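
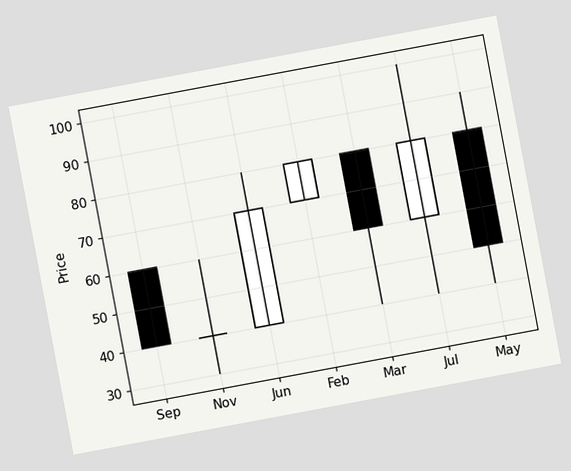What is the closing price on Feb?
80

The chart is tilted about 11° counter-clockwise. The Feb candle closes at 80.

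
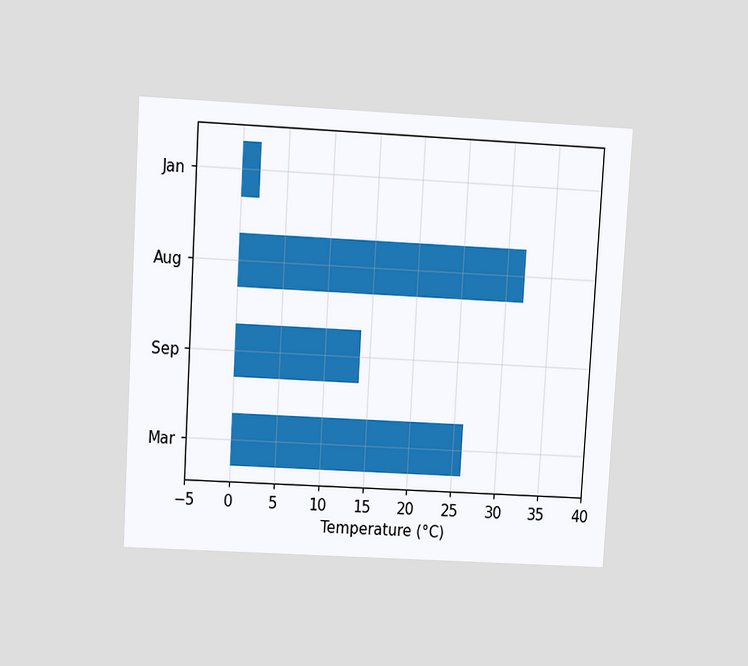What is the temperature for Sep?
The chart is tilted about 3° clockwise and viewed slightly from above. Reading along the chart's x-axis, the Sep bar reaches 14°C.

14°C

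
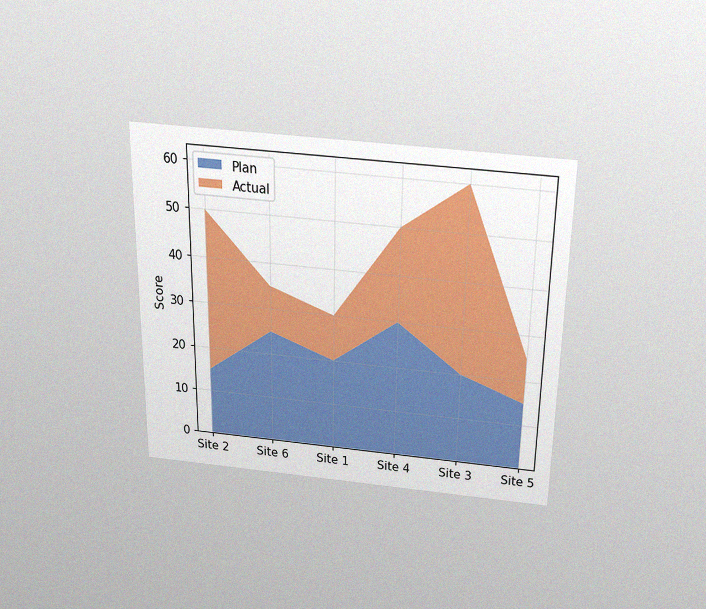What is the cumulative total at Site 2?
The chart is viewed slightly from above, with some photo noise. The stacked total at Site 2 reaches 50.

50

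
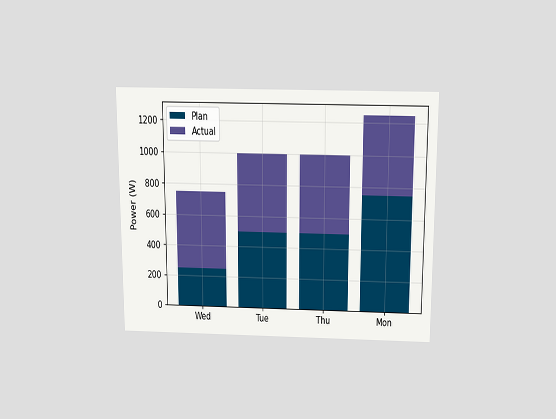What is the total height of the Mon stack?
The chart is viewed slightly from above. The Mon stack's top reaches 1250W on the y-axis.

1250W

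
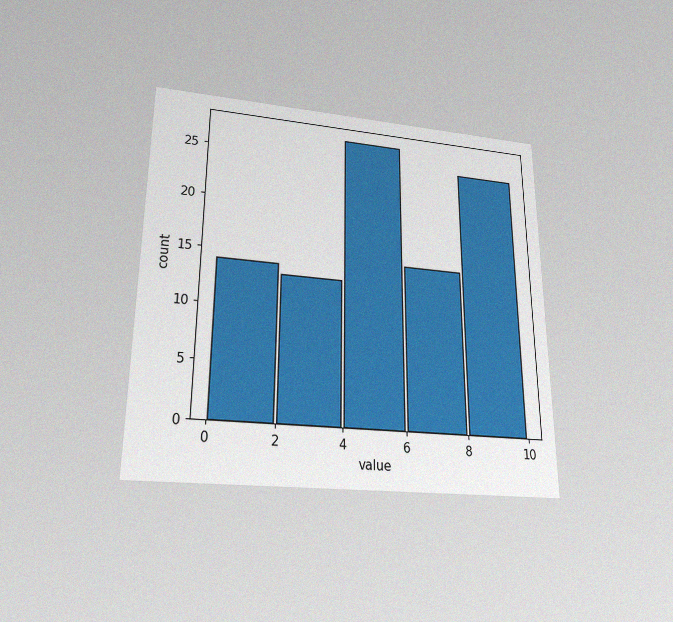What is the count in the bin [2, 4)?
13

The chart is viewed slightly from below, with some photo noise. The [2, 4) bin has height 13.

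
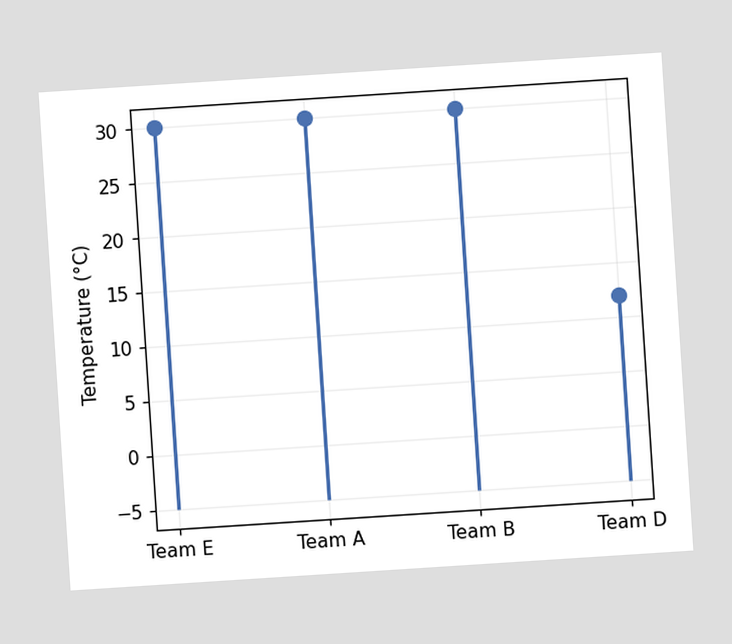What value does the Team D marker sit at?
12°C

The chart is tilted about 4° counter-clockwise. The Team D marker sits at 12°C.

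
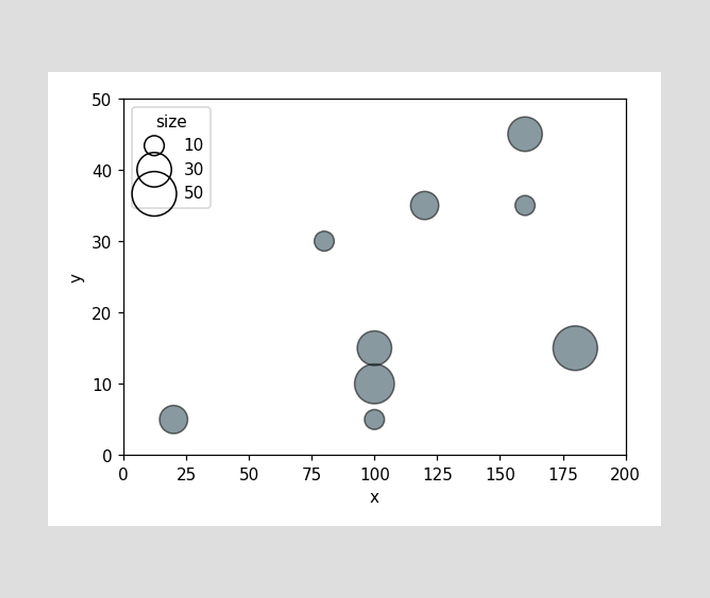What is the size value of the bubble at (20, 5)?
20

Matching the bubble at (20, 5) against the size legend gives 20.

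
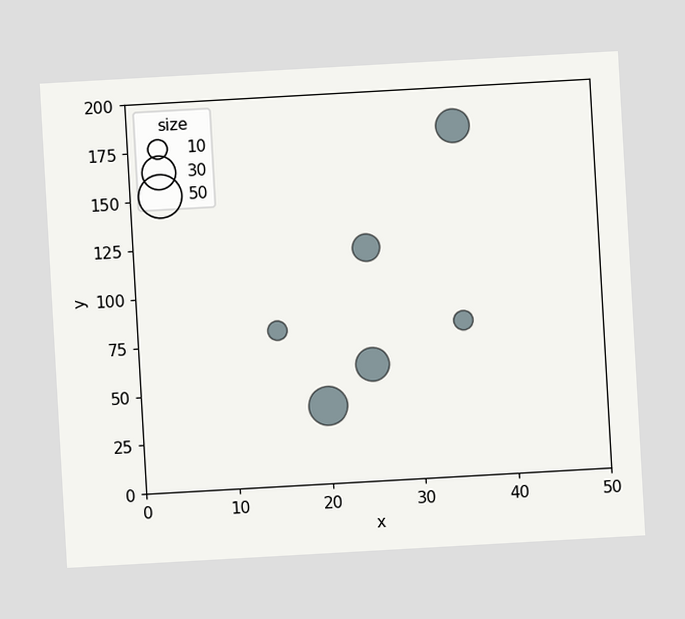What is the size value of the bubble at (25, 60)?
30

The chart is tilted about 3° counter-clockwise. Matching the bubble at (25, 60) against the size legend gives 30.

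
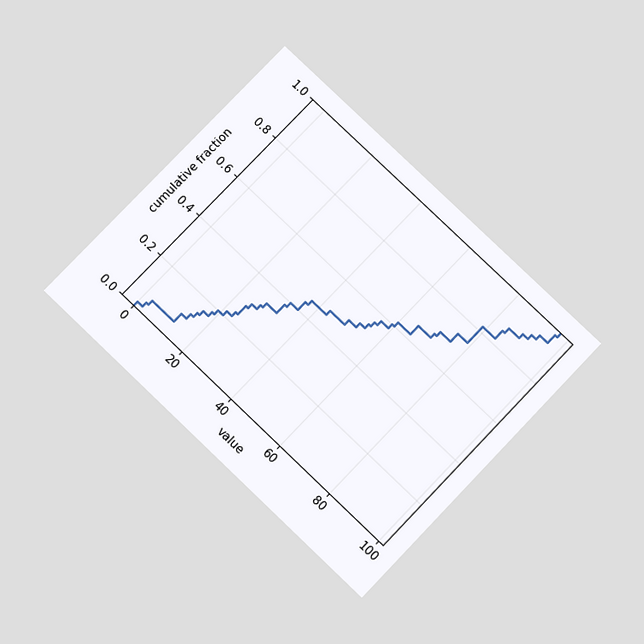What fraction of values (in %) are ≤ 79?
82%

The chart is tilted about 44° clockwise and viewed slightly from below. At x=79 the ECDF step is at 82%.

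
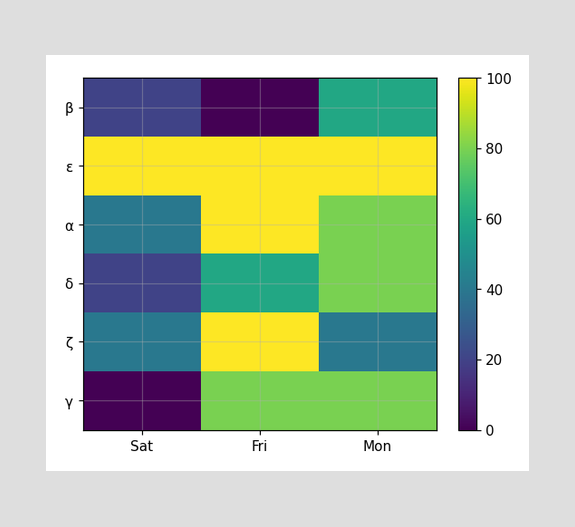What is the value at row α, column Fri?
100

Matching cell (α, Fri) against the colorbar gives 100.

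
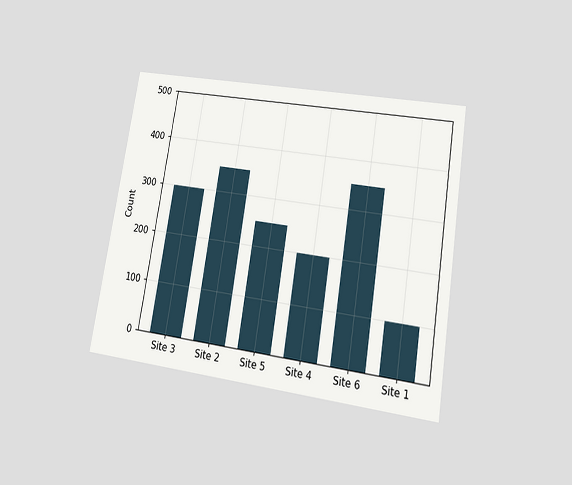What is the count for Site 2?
The chart is tilted about 9° clockwise and viewed at a slight angle. Reading along the chart's y-axis, the Site 2 bar reaches 350.

350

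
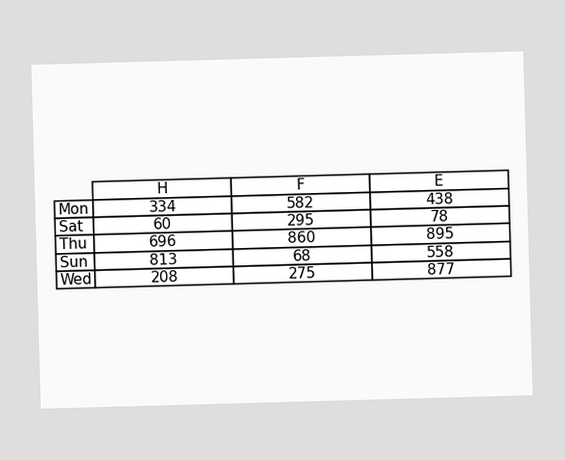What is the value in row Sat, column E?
The (Sat, E) cell reads 78.

78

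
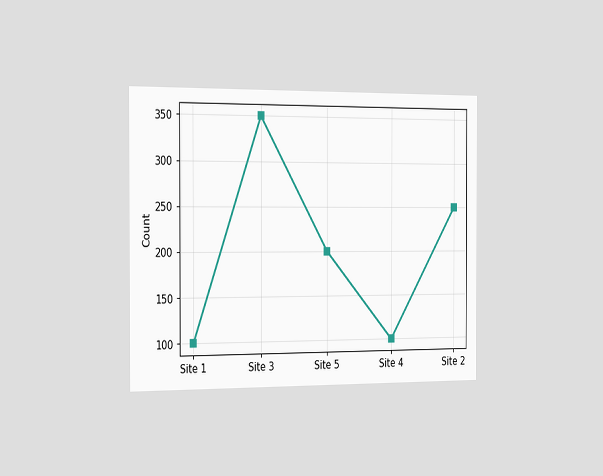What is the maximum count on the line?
350

The chart is viewed slightly from the left. The highest point is at Site 3, and reading across to the y-axis gives 350.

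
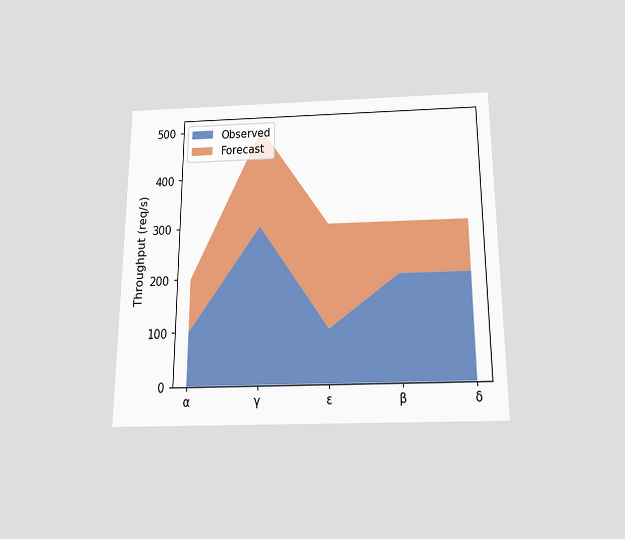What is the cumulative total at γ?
The chart is viewed slightly from below. The stacked total at γ reaches 500req/s.

500req/s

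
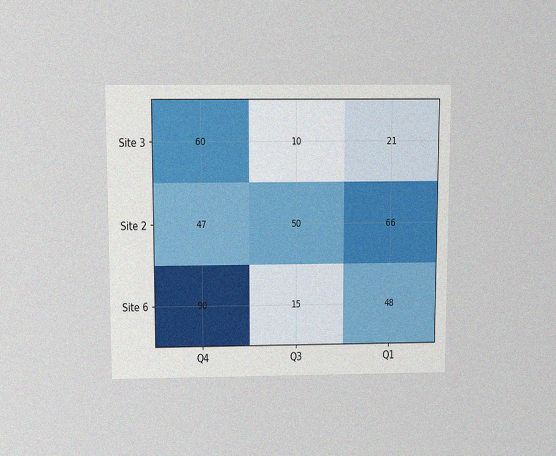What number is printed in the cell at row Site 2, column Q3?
50

The chart is viewed slightly from above, with some photo noise. The (Site 2, Q3) cell reads 50.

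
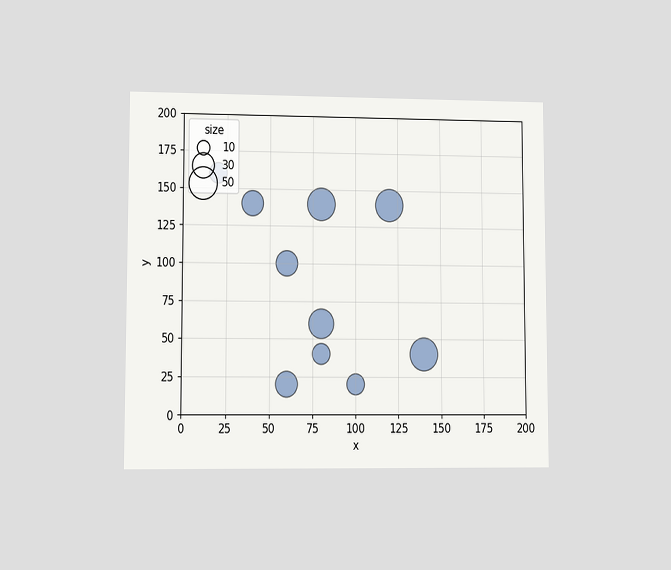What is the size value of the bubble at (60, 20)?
The chart is viewed at a slight angle. Matching the bubble at (60, 20) against the size legend gives 30.

30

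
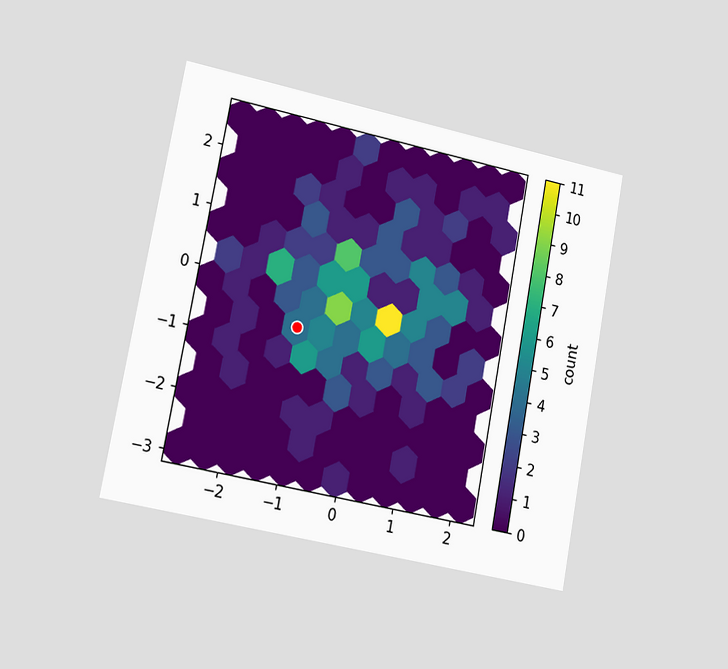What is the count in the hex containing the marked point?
The chart is tilted about 11° clockwise and viewed slightly from the left. The marked hex reads 4 on the colorbar.

4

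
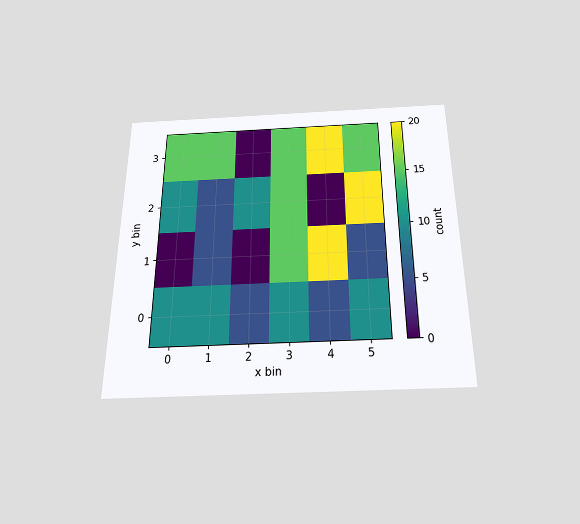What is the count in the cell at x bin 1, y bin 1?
The chart is viewed slightly from below. Matching the cell (1, 1) against the colorbar gives 5.

5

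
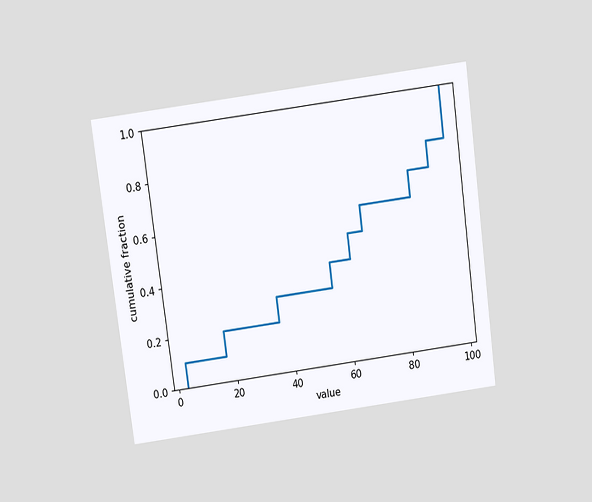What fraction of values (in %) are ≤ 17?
The chart is tilted about 8° counter-clockwise and viewed slightly from above. At x=17 the ECDF step is at 20%.

20%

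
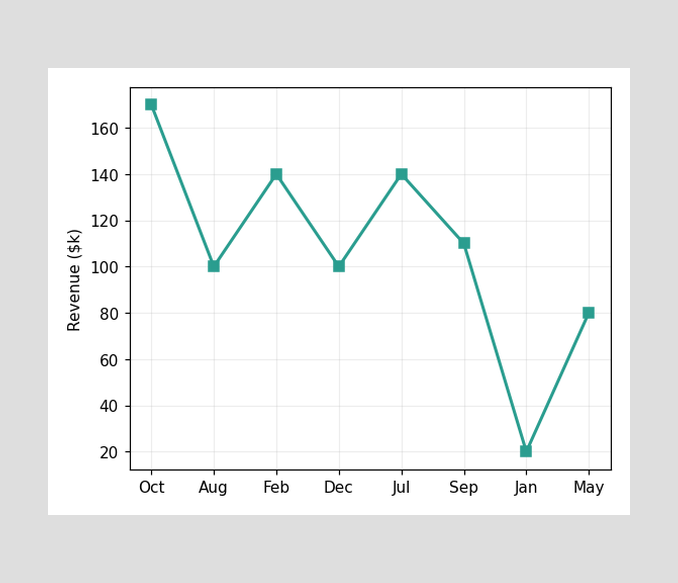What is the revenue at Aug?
$100k

At Aug, the line is at $100k.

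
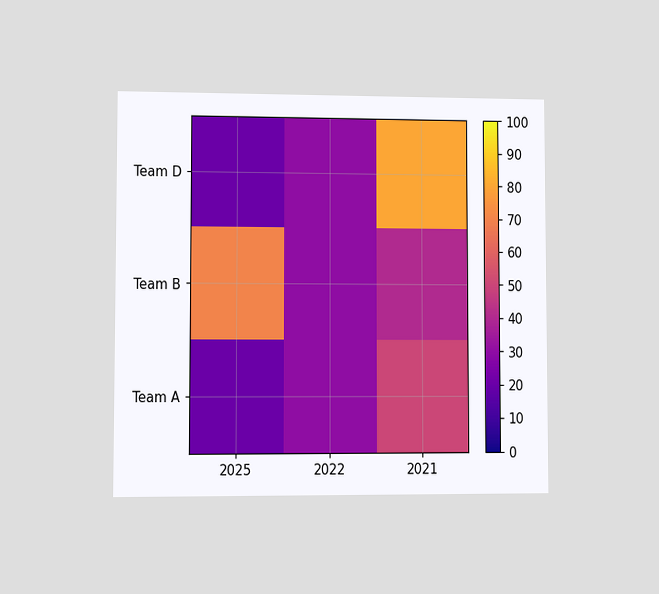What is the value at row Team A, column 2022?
The chart is viewed at a slight angle. Matching cell (Team A, 2022) against the colorbar gives 30.

30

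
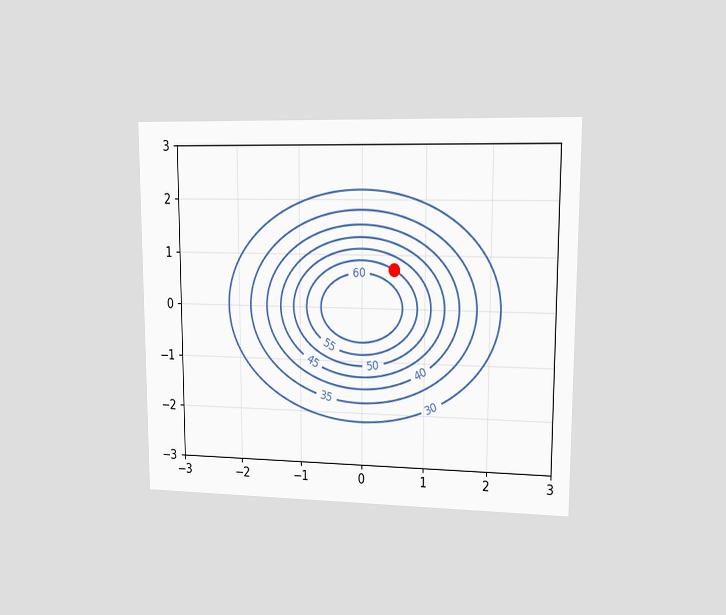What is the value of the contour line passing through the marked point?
55

The chart is viewed at a slight angle. The marked point sits on the contour labelled 55.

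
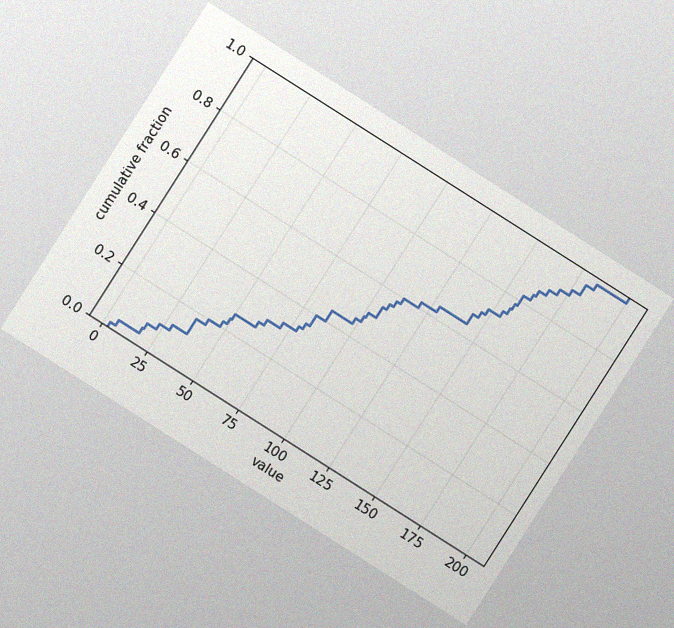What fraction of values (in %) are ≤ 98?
The chart is tilted about 32° clockwise, with some photo noise. At x=98 the ECDF step is at 46%.

46%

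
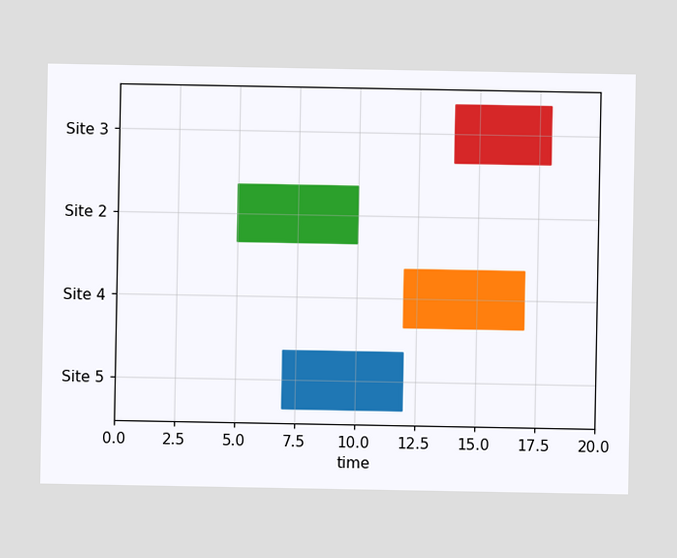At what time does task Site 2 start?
The Site 2 bar begins at t=5.

5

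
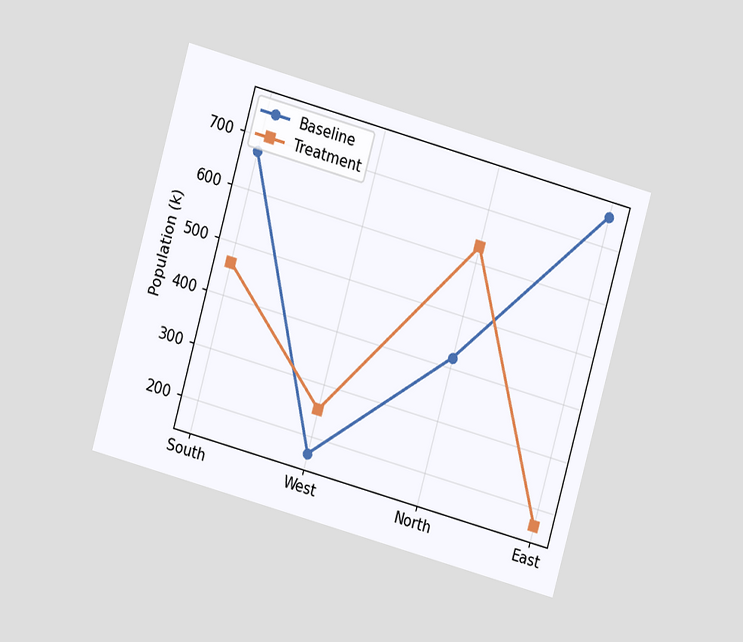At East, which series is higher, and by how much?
The chart is tilted about 16° clockwise and viewed at a slight angle. At East, Baseline sits above the other line by 588k.

Baseline, by 588k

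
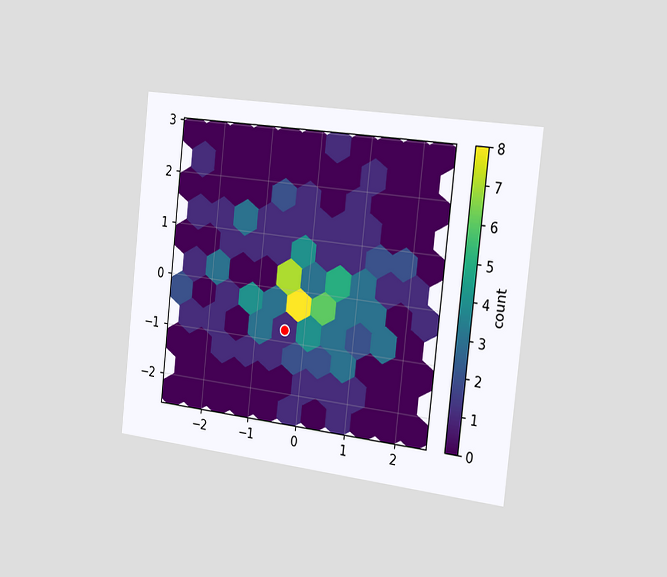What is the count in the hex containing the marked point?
The chart is tilted about 6° clockwise and viewed slightly from the right. The marked hex reads 1 on the colorbar.

1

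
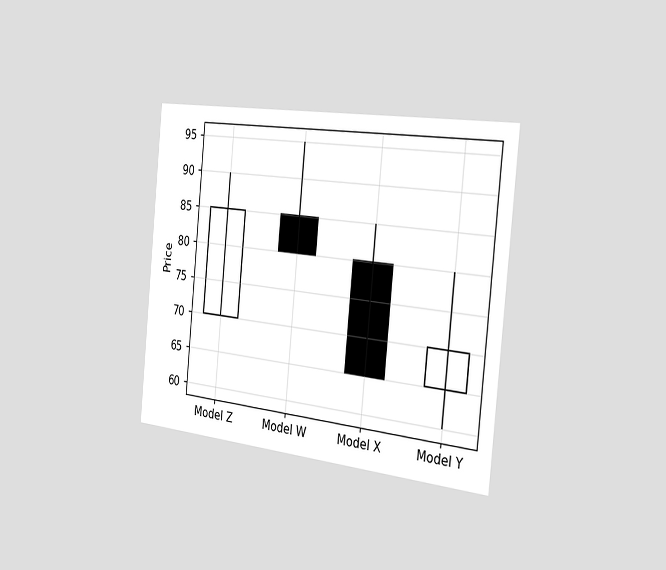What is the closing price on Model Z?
The chart is tilted about 6° clockwise and viewed slightly from the right. The Model Z candle closes at 85.

85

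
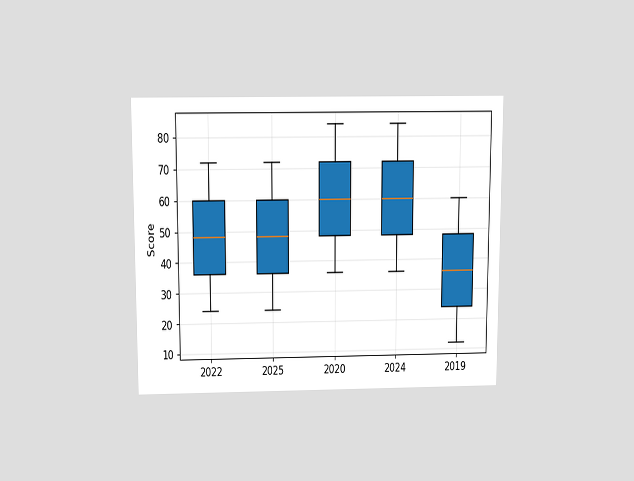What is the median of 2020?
60

The chart is viewed slightly from above. The median line in the 2020 box sits at 60.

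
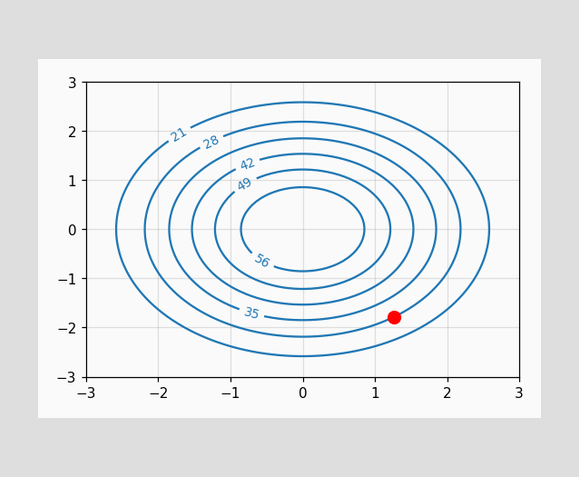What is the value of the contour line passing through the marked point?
28

The marked point sits on the contour labelled 28.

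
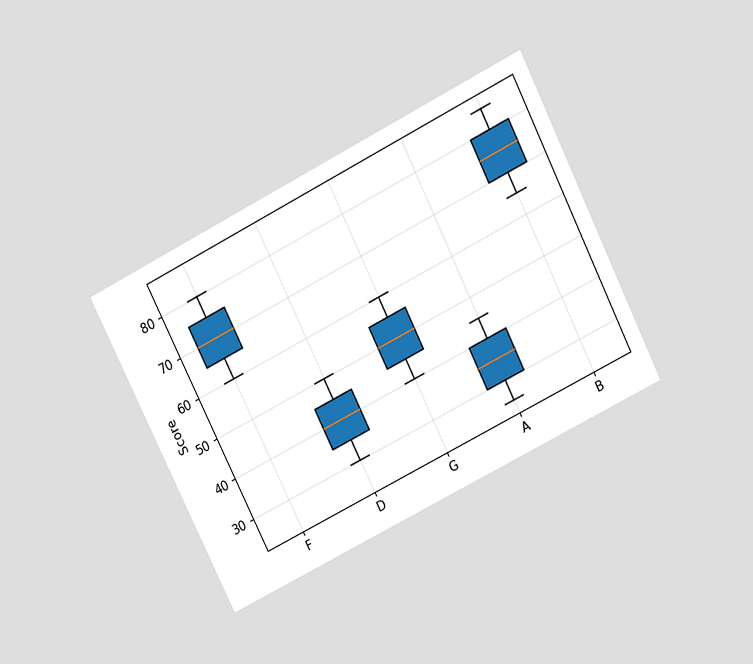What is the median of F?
The chart is tilted about 27° counter-clockwise and viewed slightly from above. The median line in the F box sits at 70.

70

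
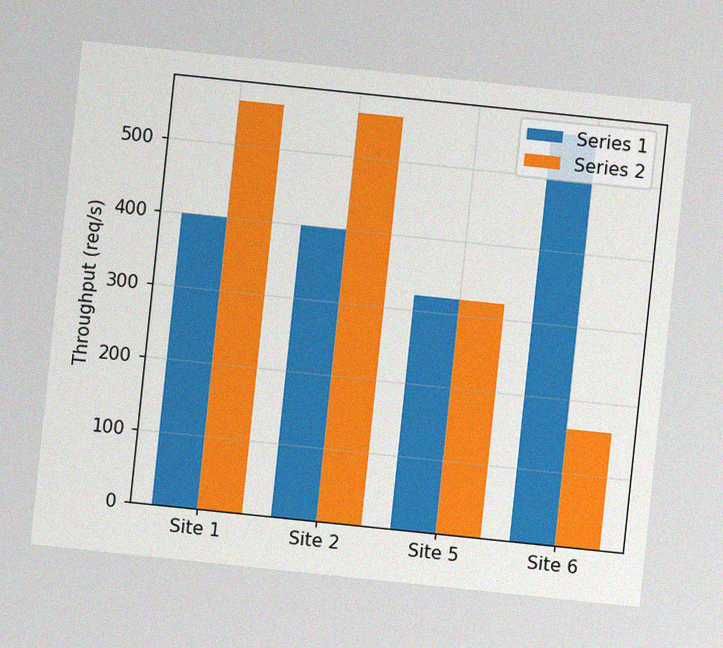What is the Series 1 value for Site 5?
The chart is tilted about 6° clockwise, with some photo noise. The Series 1 bar at Site 5 reaches 320req/s on the y-axis.

320req/s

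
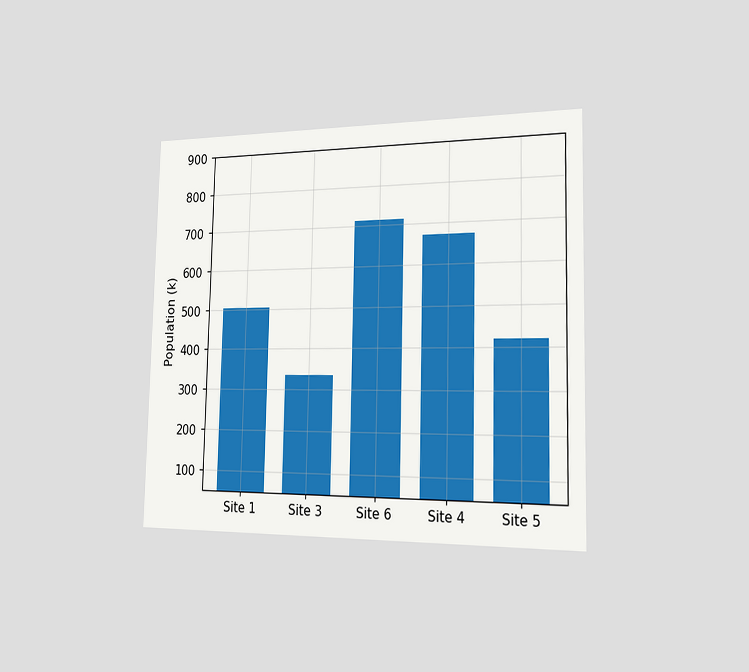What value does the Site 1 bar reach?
504k

The chart is viewed slightly from the right. Reading along the chart's y-axis, the Site 1 bar reaches 504k.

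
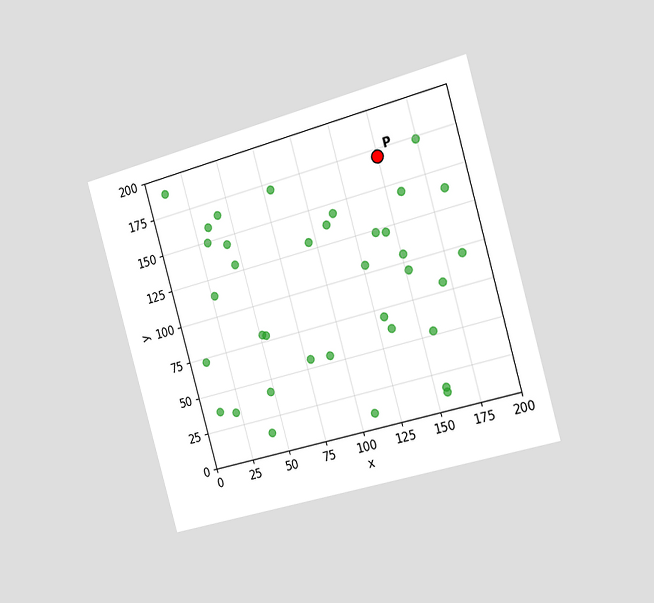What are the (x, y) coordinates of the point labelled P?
(150, 170)

The chart is tilted about 16° counter-clockwise and viewed slightly from the right. Following the gridlines from P to each axis, P sits at (150, 170).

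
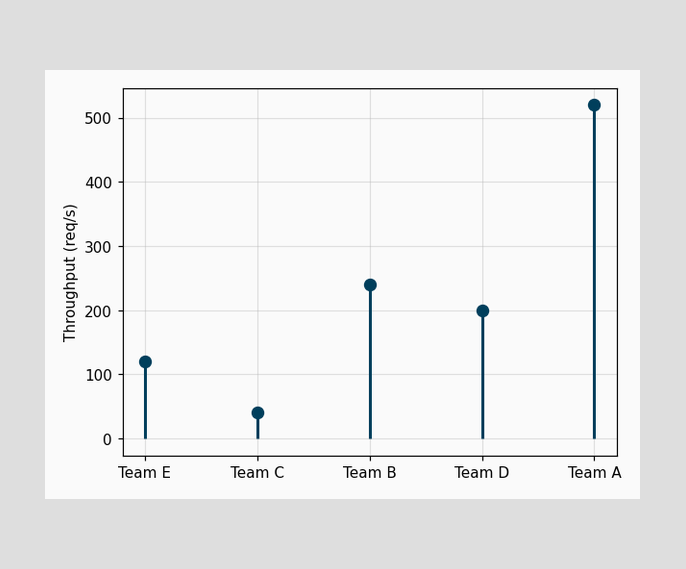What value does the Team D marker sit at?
200req/s

The Team D marker sits at 200req/s.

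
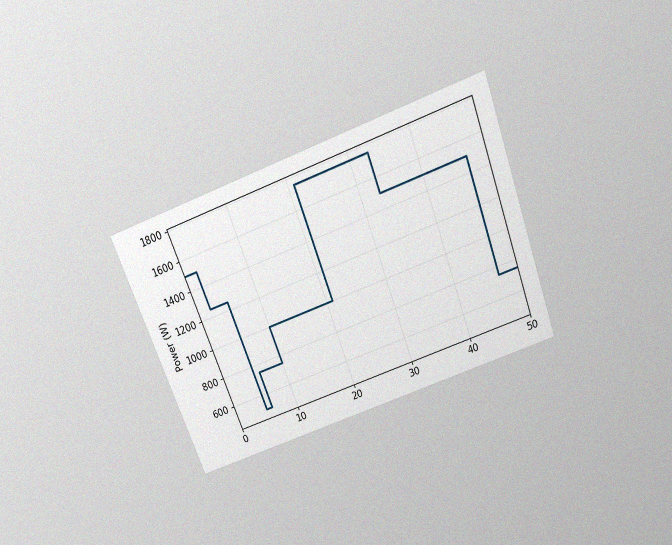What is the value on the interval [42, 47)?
The chart is tilted about 21° counter-clockwise and viewed slightly from above, with some photo noise. On [42, 47) the step sits at 1500W.

1500W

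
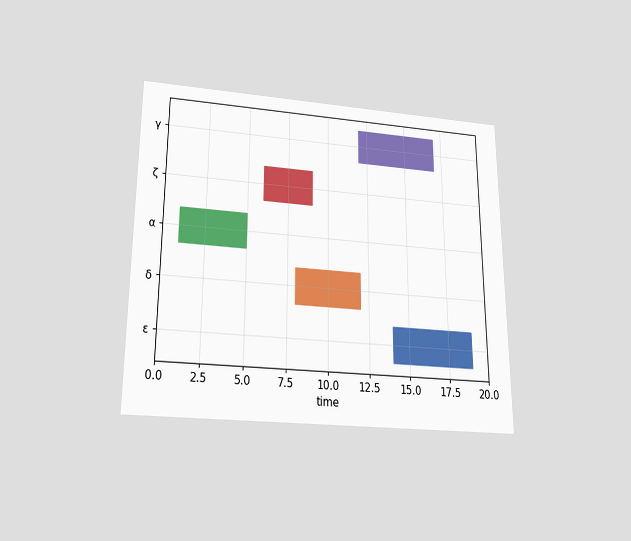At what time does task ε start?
14

The chart is viewed slightly from below. The ε bar begins at t=14.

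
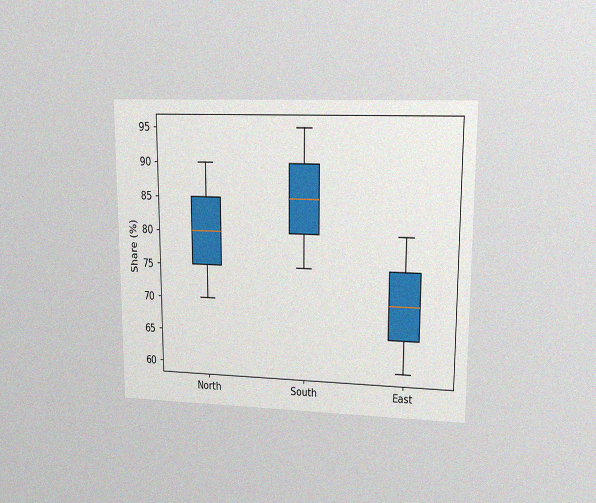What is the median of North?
80%

The chart is viewed at a slight angle, with some photo noise. The median line in the North box sits at 80%.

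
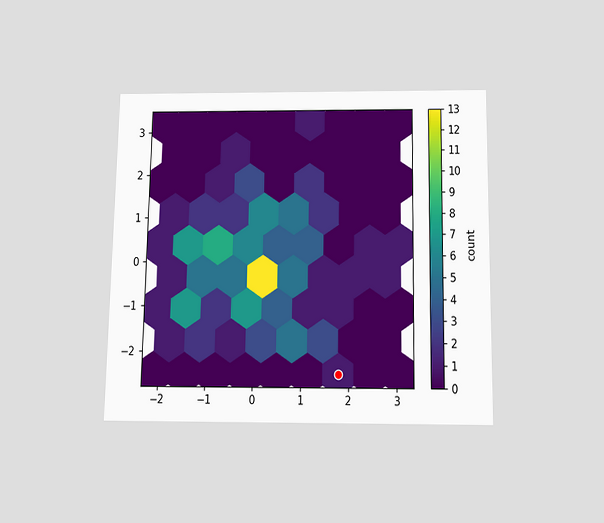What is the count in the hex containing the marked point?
1

The chart is viewed slightly from below. The marked hex reads 1 on the colorbar.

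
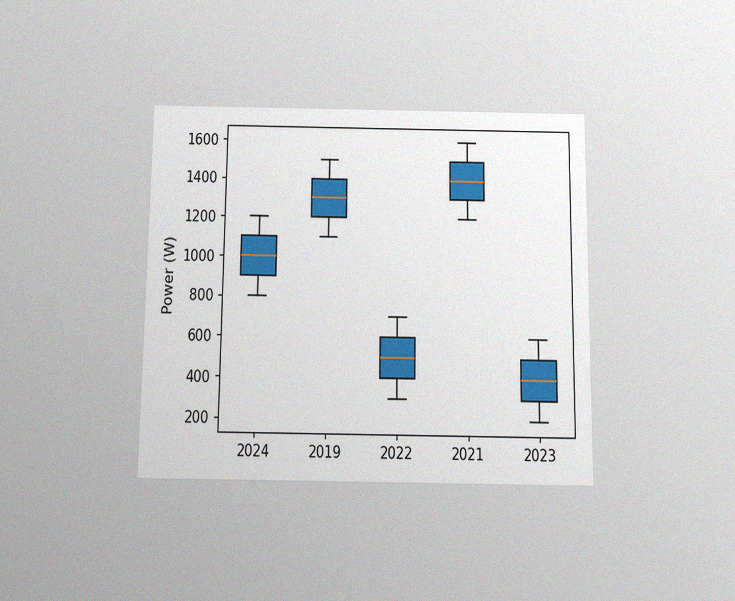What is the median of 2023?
The chart is viewed slightly from below, with some photo noise. The median line in the 2023 box sits at 400W.

400W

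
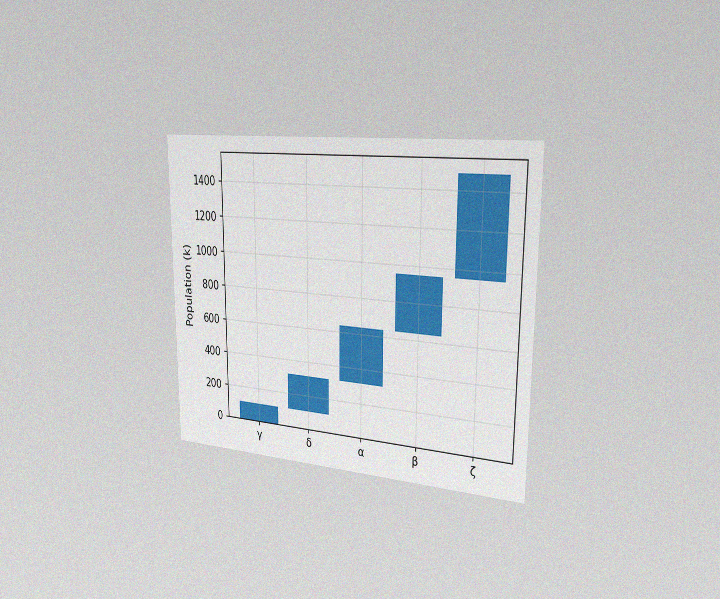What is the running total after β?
954k

The chart is viewed slightly from the right, with some photo noise. After β the running total reaches 954k.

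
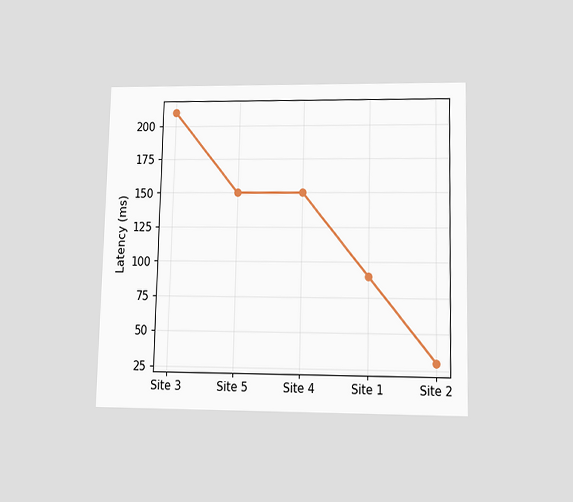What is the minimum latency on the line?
30ms

The chart is viewed slightly from below. The lowest point is at Site 2, and reading across to the y-axis gives 30ms.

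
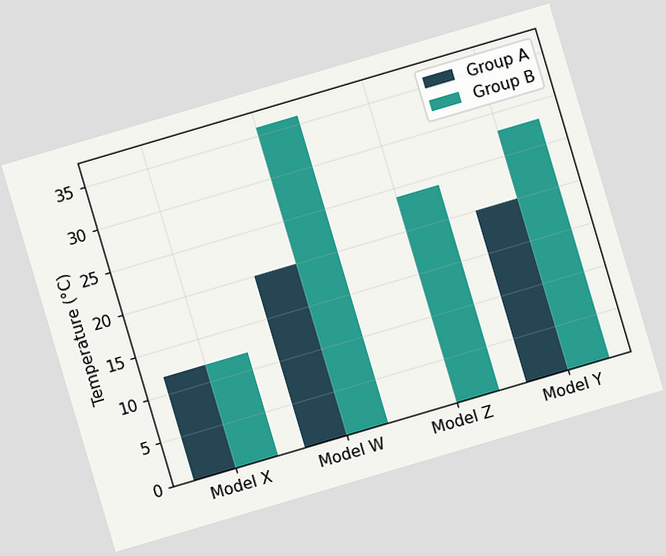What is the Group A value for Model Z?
0°C

The chart is tilted about 16° counter-clockwise. The Group A bar at Model Z reaches 0°C on the y-axis.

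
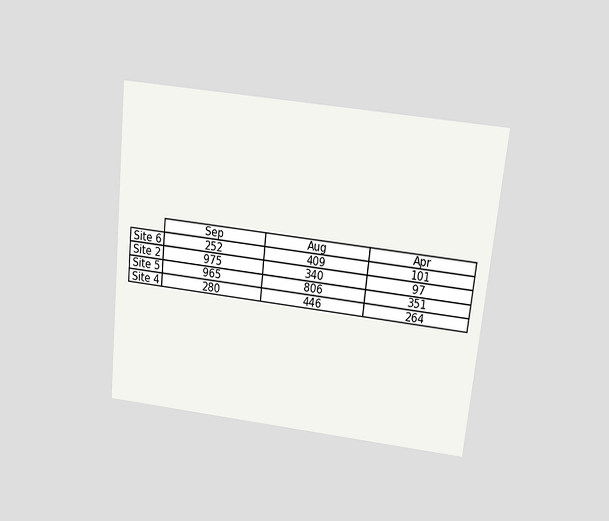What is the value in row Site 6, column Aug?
The chart is tilted about 6° clockwise and viewed slightly from above. The (Site 6, Aug) cell reads 409.

409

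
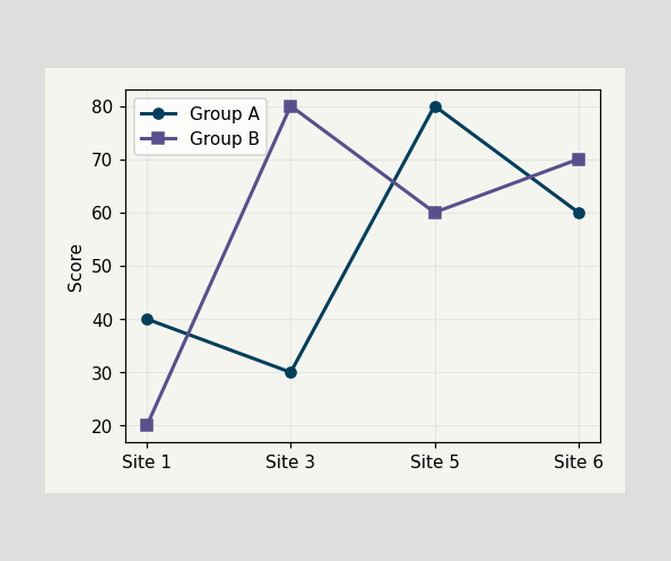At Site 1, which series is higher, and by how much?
Group A, by 20

At Site 1, Group A sits above the other line by 20.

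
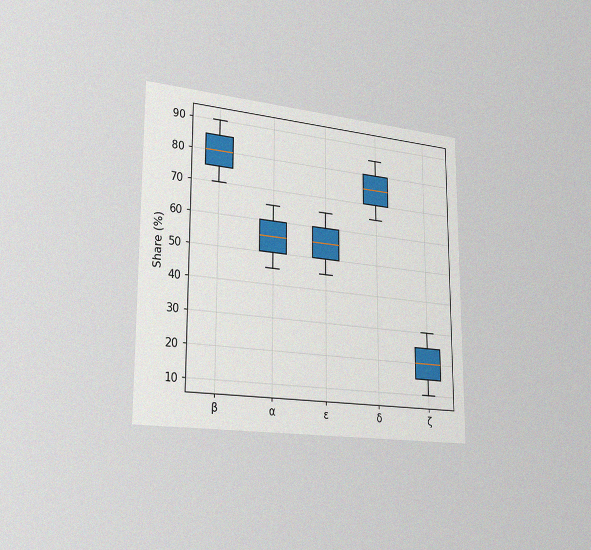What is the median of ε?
The chart is viewed slightly from the left, with some photo noise. The median line in the ε box sits at 55%.

55%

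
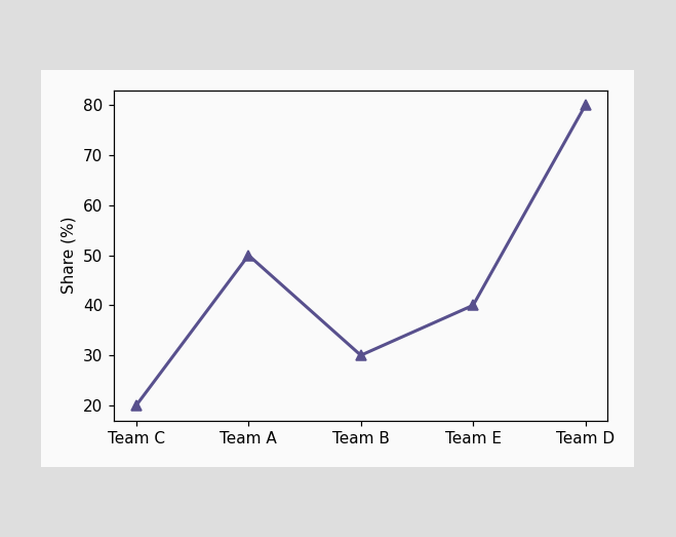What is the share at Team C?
20%

At Team C, the line is at 20%.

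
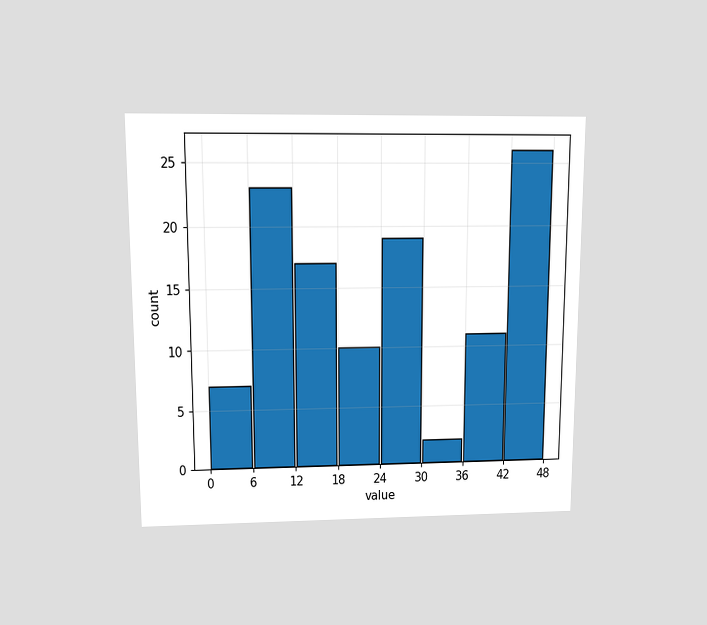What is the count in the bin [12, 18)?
17

The chart is viewed slightly from above. The [12, 18) bin has height 17.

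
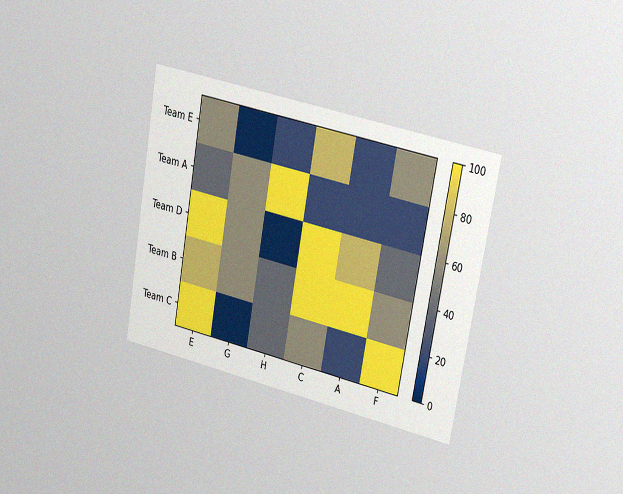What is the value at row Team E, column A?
The chart is tilted about 10° clockwise and viewed slightly from the right, with some photo noise. Matching cell (Team E, A) against the colorbar gives 20.

20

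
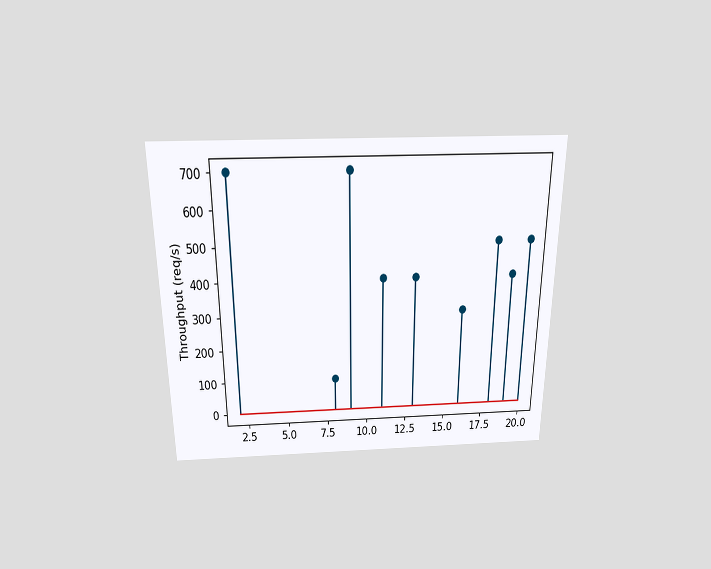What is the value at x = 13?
The chart is viewed slightly from above. The stem at x=13 reaches 400req/s.

400req/s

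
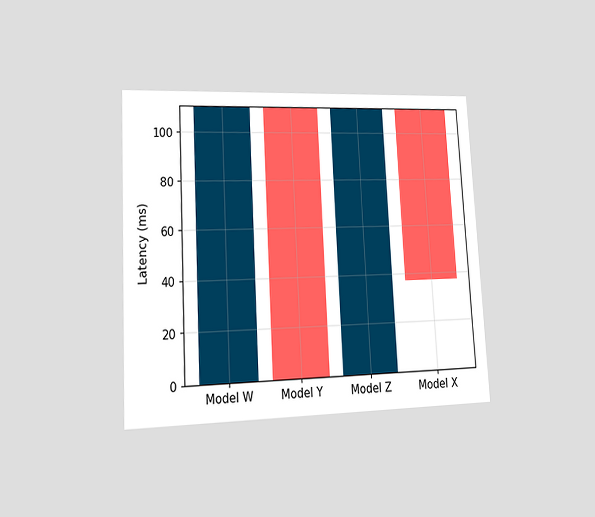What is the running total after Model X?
37ms

The chart is tilted about 3° counter-clockwise and viewed at a slight angle. After Model X the running total reaches 37ms.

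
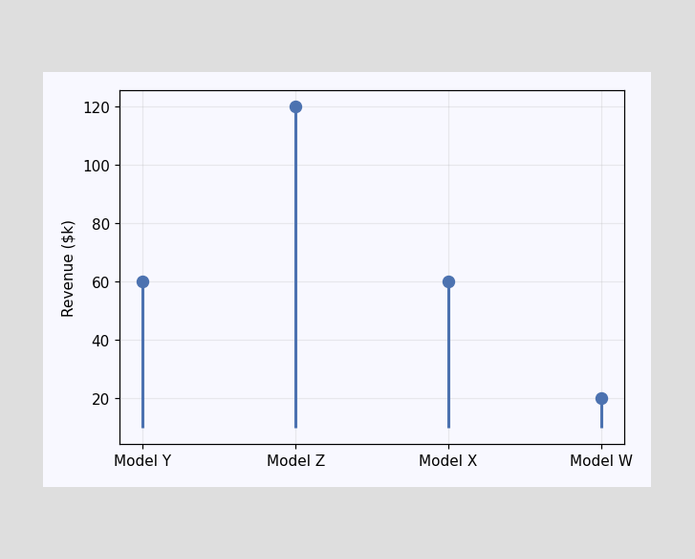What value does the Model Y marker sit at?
The Model Y marker sits at $60k.

$60k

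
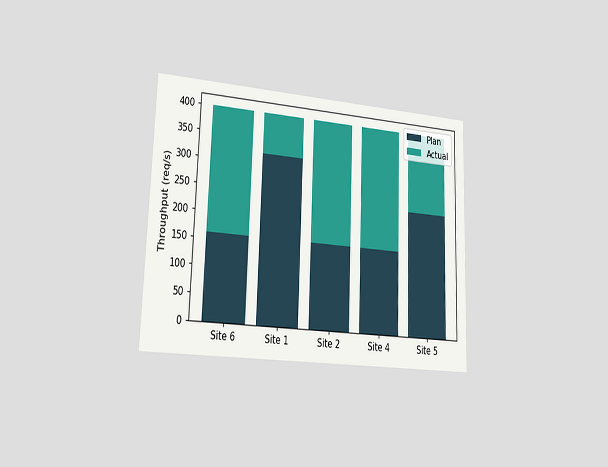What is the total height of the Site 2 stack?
400req/s

The chart is viewed slightly from the left. The Site 2 stack's top reaches 400req/s on the y-axis.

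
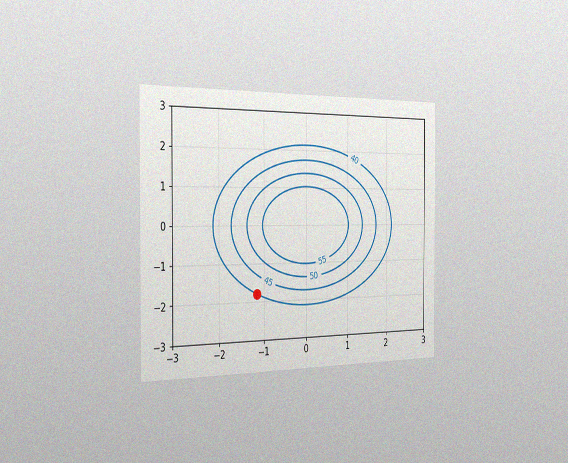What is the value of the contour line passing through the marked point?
The chart is viewed slightly from the left, with some photo noise. The marked point sits on the contour labelled 40.

40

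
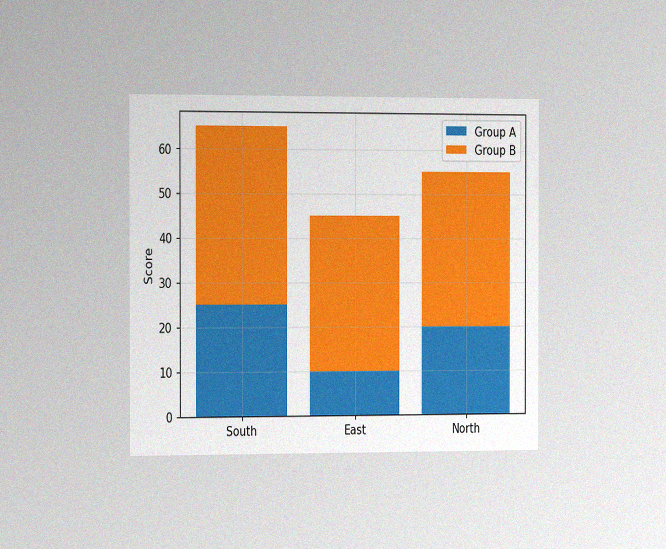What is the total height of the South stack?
65

The chart is viewed slightly from the left, with some photo noise. The South stack's top reaches 65 on the y-axis.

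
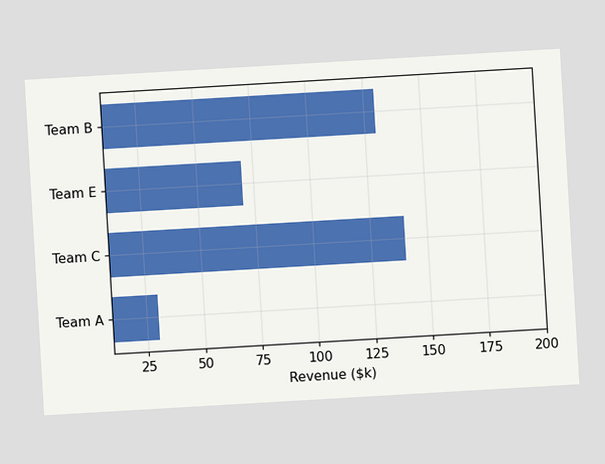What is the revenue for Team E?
The chart is tilted about 3° counter-clockwise. Reading along the chart's x-axis, the Team E bar reaches $70k.

$70k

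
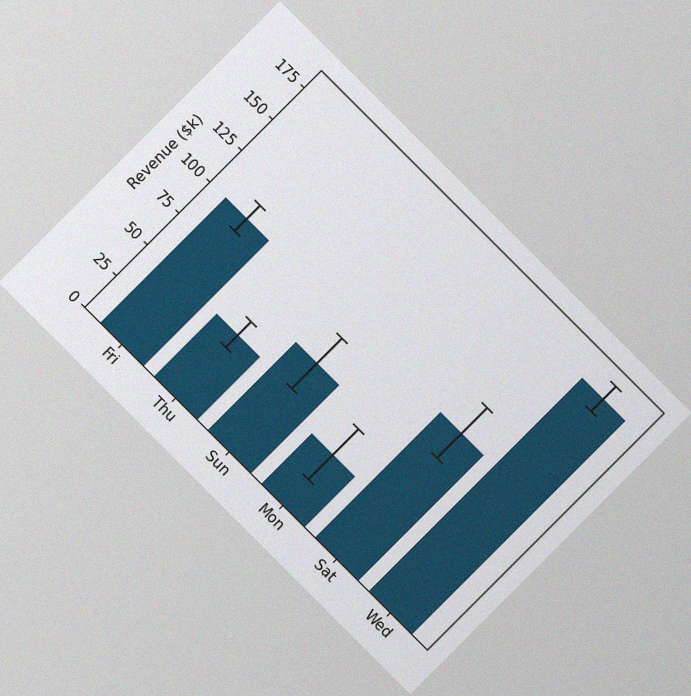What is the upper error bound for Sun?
$90k

The chart is tilted about 45° clockwise, with some photo noise. The Sun bar's upper whisker reaches $90k.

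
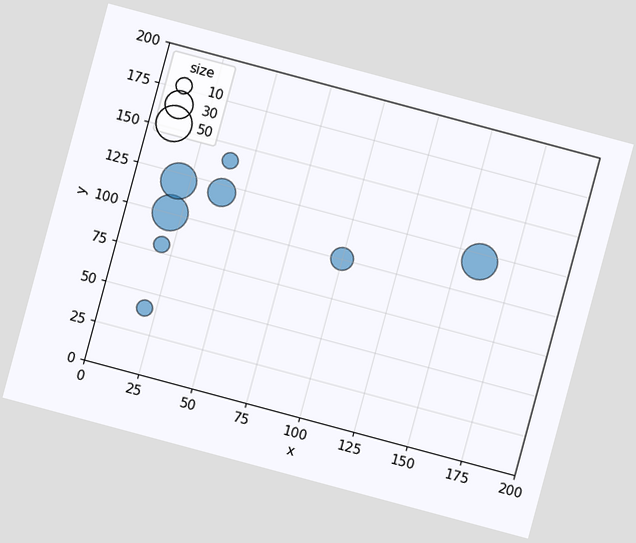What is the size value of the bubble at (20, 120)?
50

The chart is tilted about 15° clockwise. Matching the bubble at (20, 120) against the size legend gives 50.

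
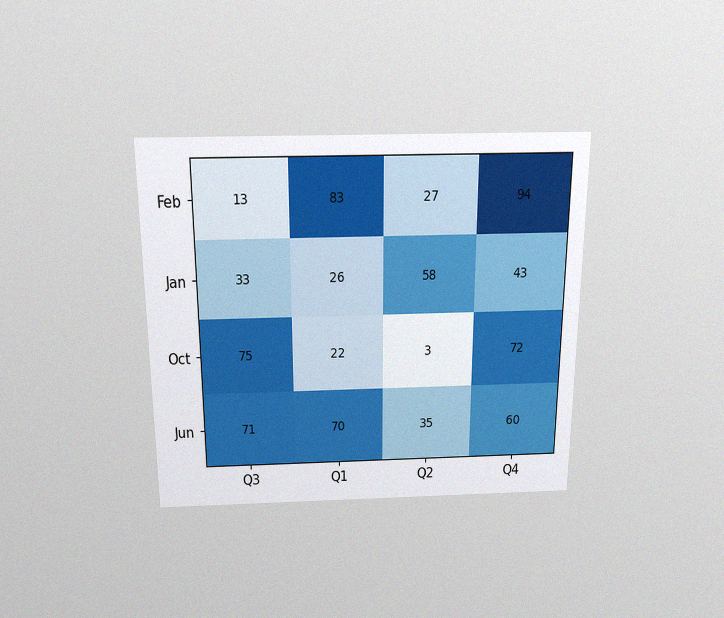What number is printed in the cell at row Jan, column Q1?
26

The chart is viewed slightly from above, with some photo noise. The (Jan, Q1) cell reads 26.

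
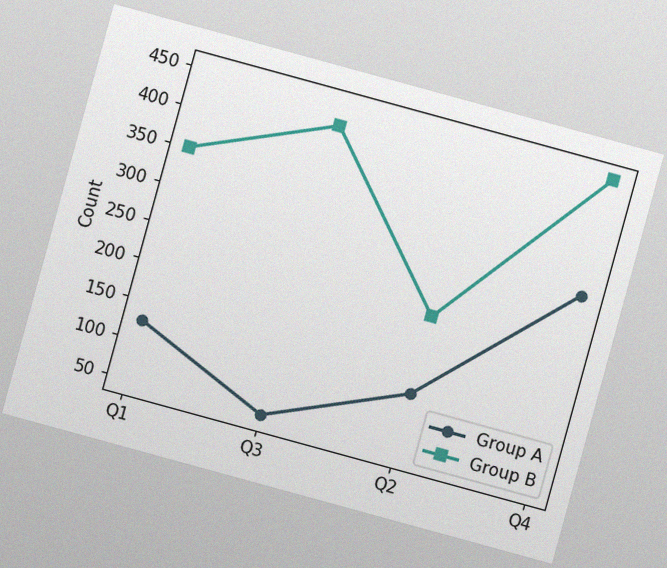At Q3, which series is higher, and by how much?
The chart is tilted about 15° clockwise, with some photo noise. At Q3, Group B sits above the other line by 375.

Group B, by 375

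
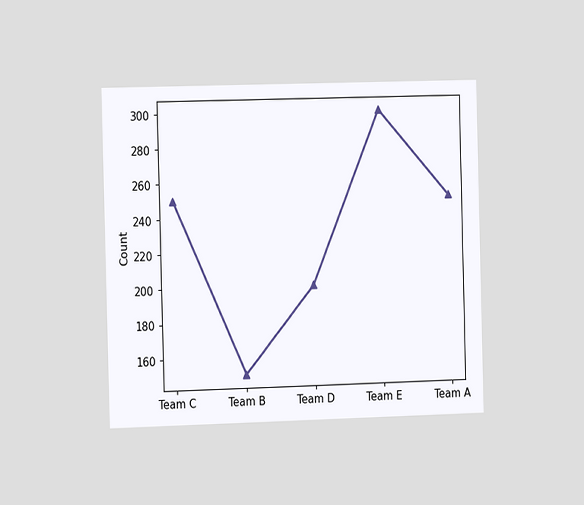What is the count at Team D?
The chart is viewed slightly from the left. At Team D, the line is at 200.

200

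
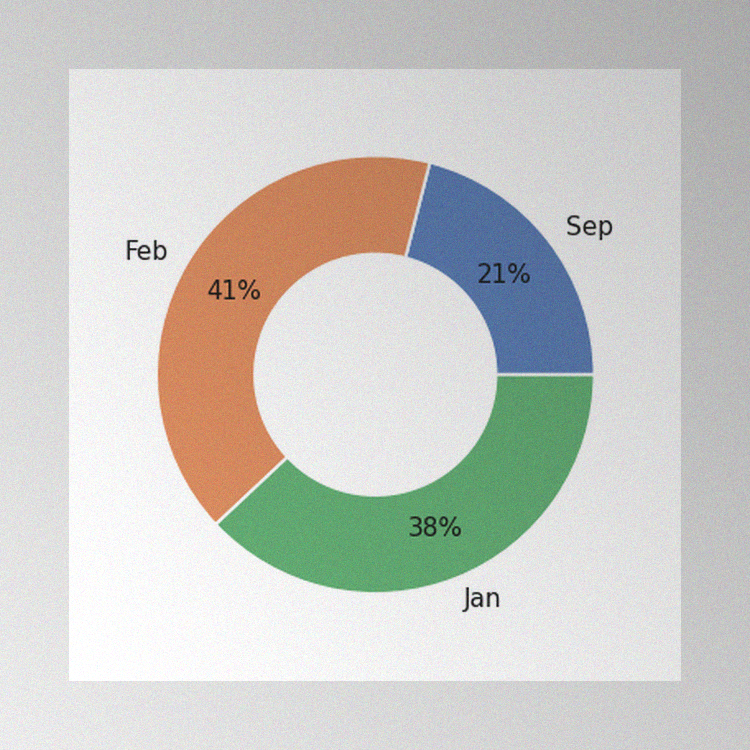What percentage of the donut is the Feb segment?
41%

The image has some photo noise and uneven lighting. The Feb segment takes up 41% of the ring.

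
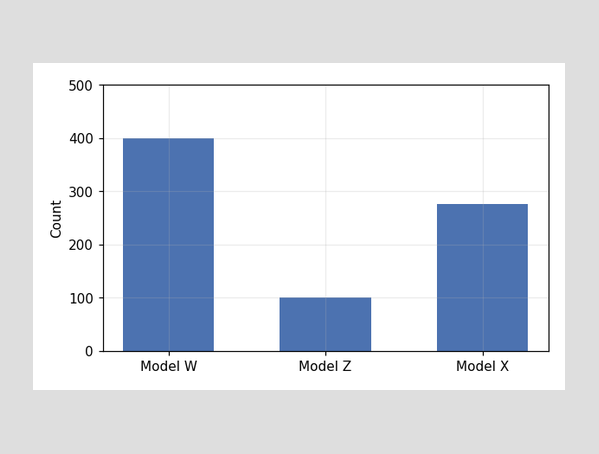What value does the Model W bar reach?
400

Reading along the chart's y-axis, the Model W bar reaches 400.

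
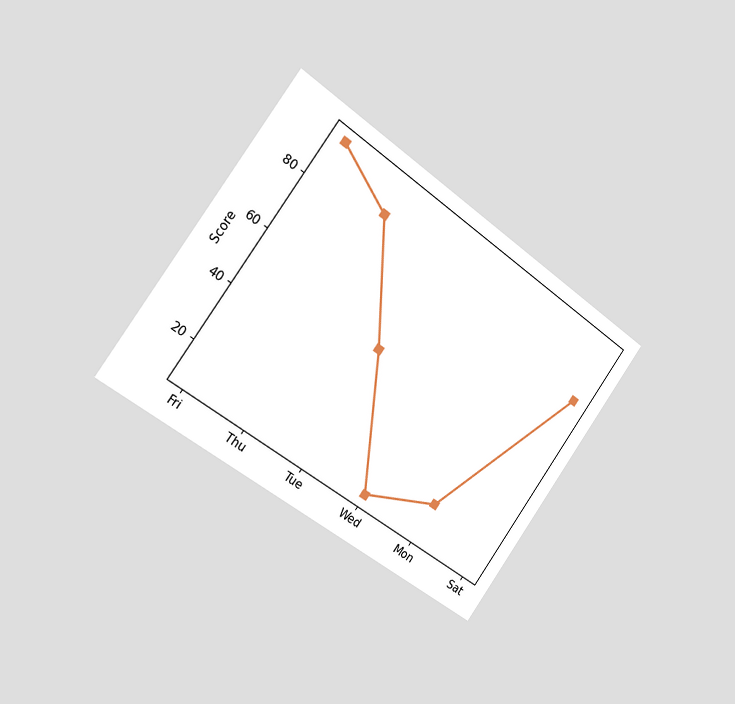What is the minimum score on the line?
10

The chart is tilted about 35° clockwise and viewed slightly from the left. The lowest point is at Wed, and reading across to the y-axis gives 10.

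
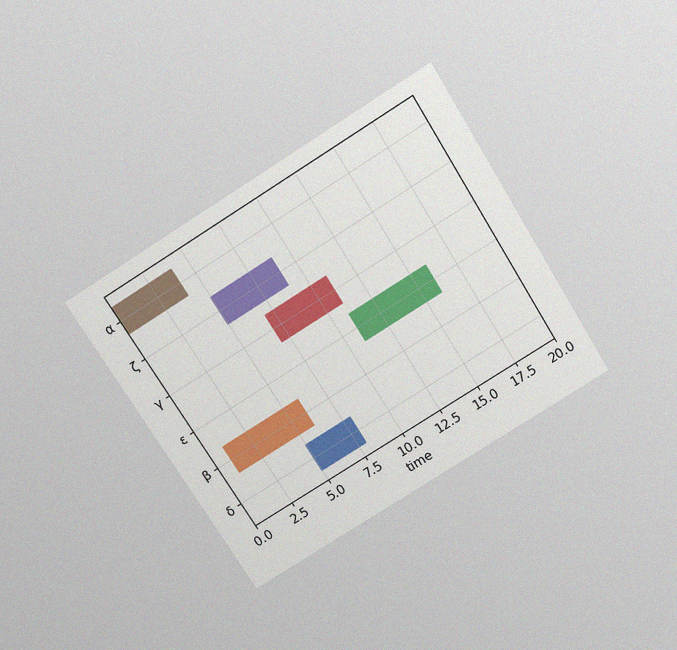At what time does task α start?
The chart is tilted about 32° counter-clockwise and viewed slightly from above, with some photo noise. The α bar begins at t=0.

0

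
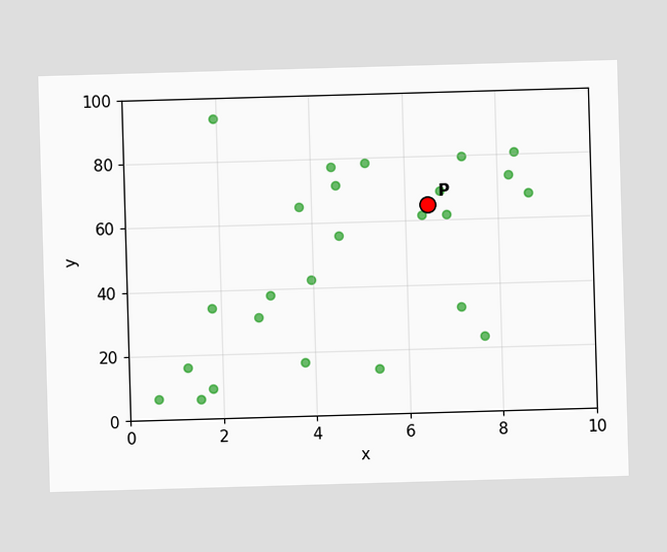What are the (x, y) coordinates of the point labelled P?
Following the gridlines from P to each axis, P sits at (6.5, 65).

(6.5, 65)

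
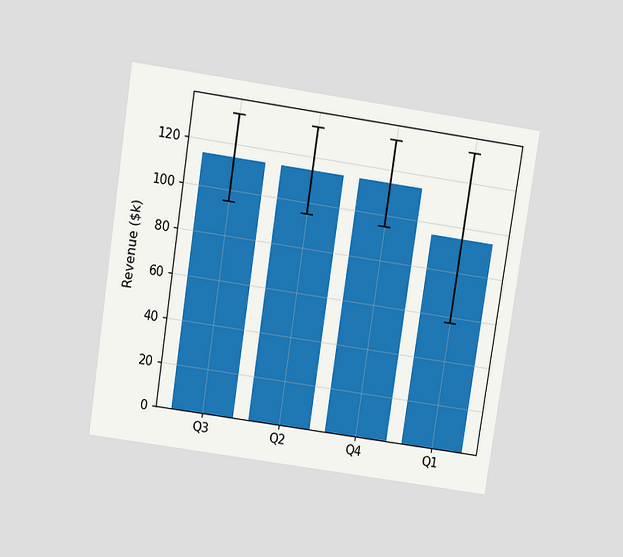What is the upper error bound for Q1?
$133k

The chart is tilted about 8° clockwise and viewed slightly from above. The Q1 bar's upper whisker reaches $133k.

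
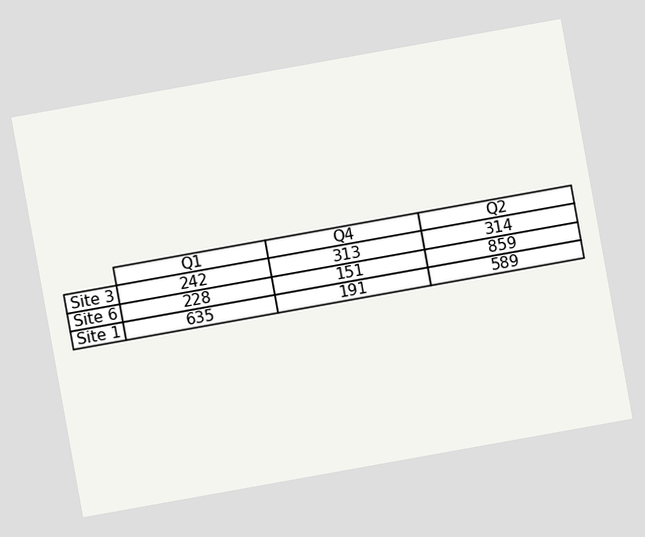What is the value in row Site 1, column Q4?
191

The chart is tilted about 10° counter-clockwise. The (Site 1, Q4) cell reads 191.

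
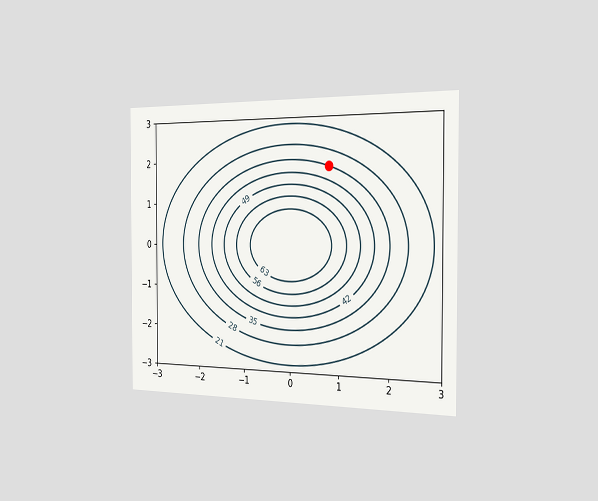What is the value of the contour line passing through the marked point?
The chart is viewed slightly from the right. The marked point sits on the contour labelled 35.

35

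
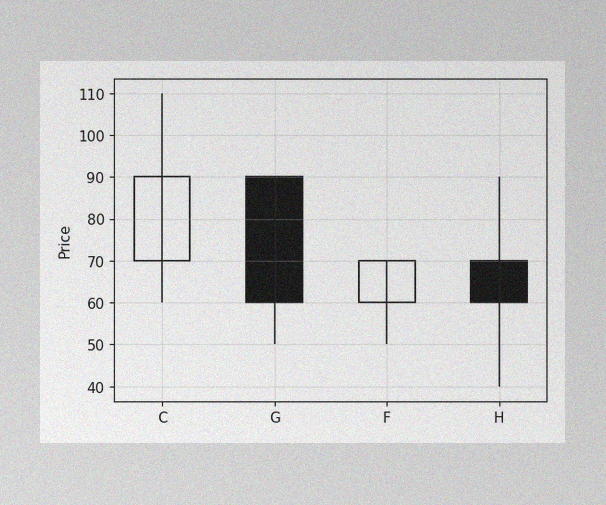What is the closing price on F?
The image has some photo noise and uneven lighting. The F candle closes at 70.

70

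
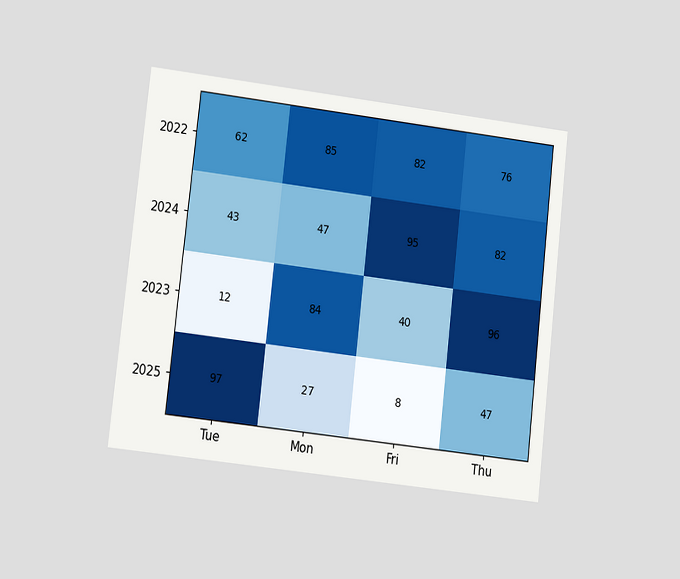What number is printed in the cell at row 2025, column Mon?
The chart is tilted about 7° clockwise and viewed at a slight angle. The (2025, Mon) cell reads 27.

27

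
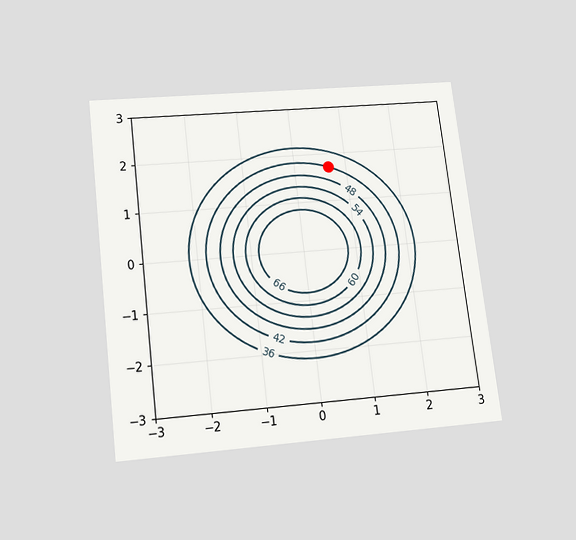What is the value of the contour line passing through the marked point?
42

The chart is tilted about 7° counter-clockwise and viewed slightly from below. The marked point sits on the contour labelled 42.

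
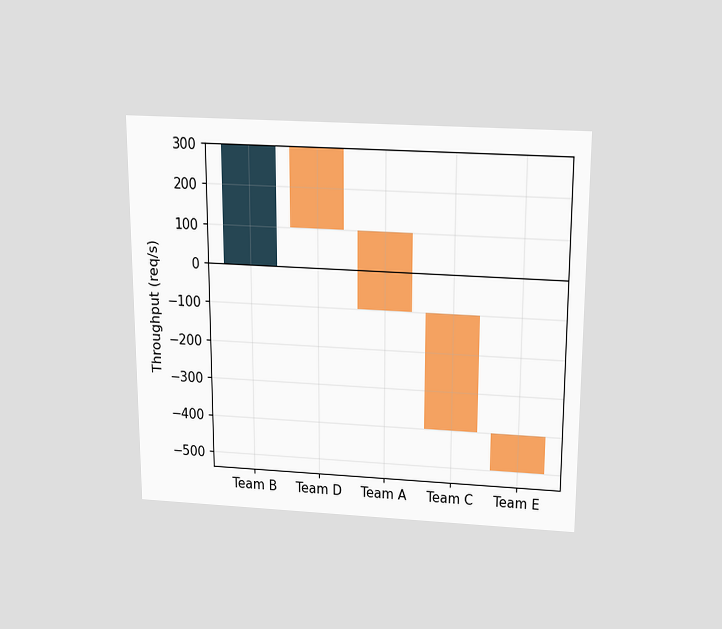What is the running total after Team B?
300req/s

The chart is viewed slightly from above. After Team B the running total reaches 300req/s.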